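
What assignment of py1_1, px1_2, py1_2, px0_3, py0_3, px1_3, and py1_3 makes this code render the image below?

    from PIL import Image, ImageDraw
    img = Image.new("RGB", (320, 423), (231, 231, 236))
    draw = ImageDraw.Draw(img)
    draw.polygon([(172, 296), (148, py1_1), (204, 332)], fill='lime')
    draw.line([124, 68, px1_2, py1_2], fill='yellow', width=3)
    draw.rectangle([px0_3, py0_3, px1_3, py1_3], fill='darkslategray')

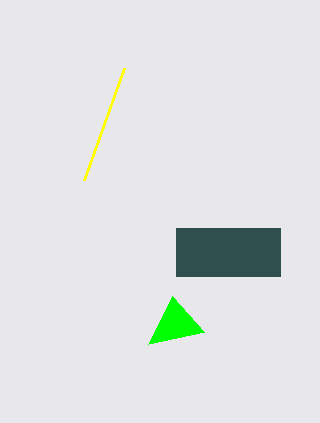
py1_1 = 344, px1_2 = 84, py1_2 = 180, px0_3 = 176, py0_3 = 228, px1_3 = 280, py1_3 = 276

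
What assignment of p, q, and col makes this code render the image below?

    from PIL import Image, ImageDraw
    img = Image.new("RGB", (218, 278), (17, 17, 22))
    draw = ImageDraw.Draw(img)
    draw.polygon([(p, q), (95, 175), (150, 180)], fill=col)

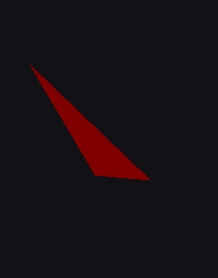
p = 30
q = 65
col = 'maroon'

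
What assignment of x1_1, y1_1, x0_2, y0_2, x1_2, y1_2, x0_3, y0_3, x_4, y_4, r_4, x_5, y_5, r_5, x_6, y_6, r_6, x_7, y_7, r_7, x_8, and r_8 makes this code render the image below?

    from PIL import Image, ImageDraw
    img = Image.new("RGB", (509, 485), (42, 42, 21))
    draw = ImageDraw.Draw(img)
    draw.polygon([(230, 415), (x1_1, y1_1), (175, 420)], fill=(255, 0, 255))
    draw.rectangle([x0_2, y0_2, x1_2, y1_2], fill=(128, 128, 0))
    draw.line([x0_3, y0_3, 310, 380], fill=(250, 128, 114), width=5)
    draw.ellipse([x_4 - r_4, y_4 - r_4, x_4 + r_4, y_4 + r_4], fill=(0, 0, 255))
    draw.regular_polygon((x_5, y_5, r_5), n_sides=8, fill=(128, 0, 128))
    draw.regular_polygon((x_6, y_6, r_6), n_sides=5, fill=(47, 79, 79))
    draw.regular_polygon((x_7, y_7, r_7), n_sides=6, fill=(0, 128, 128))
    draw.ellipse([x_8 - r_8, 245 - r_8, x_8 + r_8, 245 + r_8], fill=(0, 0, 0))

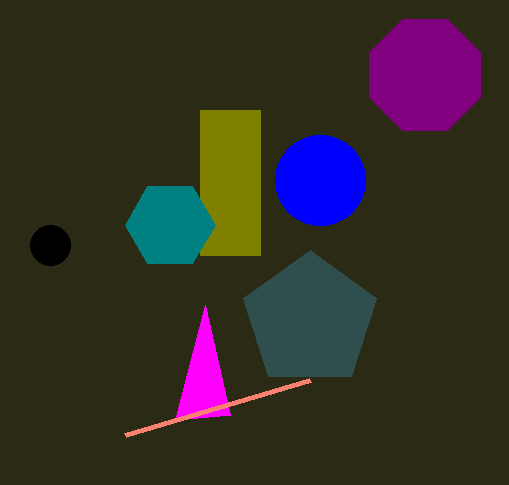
x1_1 = 205; y1_1 = 305; x0_2 = 200; y0_2 = 110; x1_2 = 260; y1_2 = 255; x0_3 = 125; y0_3 = 435; x_4 = 320; y_4 = 180; r_4 = 45; x_5 = 425; y_5 = 75; r_5 = 60; x_6 = 310; y_6 = 320; r_6 = 70; x_7 = 170; y_7 = 225; r_7 = 45; x_8 = 50; r_8 = 20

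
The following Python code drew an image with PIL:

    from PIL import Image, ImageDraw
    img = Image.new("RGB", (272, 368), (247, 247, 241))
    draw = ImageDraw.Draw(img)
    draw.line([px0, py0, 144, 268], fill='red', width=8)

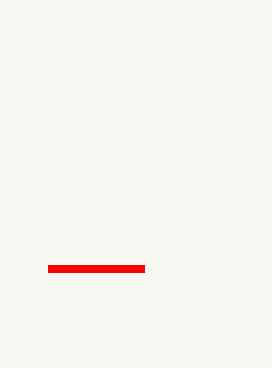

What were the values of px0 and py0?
px0 = 48; py0 = 268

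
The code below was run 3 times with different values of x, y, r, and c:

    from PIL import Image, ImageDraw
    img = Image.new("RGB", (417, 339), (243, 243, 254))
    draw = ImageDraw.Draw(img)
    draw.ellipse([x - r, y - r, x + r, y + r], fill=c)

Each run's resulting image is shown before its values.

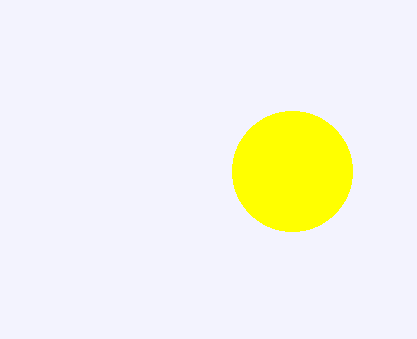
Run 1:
x = 292, y = 171, r = 60, c = 'yellow'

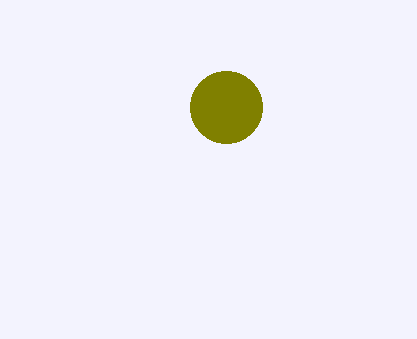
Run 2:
x = 226; y = 107; r = 36; c = 'olive'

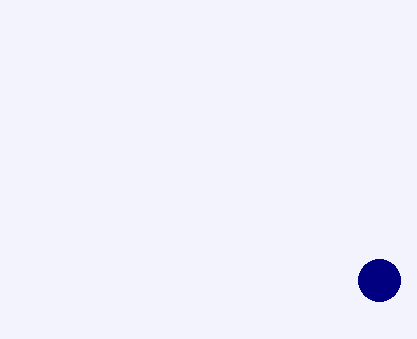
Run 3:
x = 379
y = 280
r = 21
c = 'navy'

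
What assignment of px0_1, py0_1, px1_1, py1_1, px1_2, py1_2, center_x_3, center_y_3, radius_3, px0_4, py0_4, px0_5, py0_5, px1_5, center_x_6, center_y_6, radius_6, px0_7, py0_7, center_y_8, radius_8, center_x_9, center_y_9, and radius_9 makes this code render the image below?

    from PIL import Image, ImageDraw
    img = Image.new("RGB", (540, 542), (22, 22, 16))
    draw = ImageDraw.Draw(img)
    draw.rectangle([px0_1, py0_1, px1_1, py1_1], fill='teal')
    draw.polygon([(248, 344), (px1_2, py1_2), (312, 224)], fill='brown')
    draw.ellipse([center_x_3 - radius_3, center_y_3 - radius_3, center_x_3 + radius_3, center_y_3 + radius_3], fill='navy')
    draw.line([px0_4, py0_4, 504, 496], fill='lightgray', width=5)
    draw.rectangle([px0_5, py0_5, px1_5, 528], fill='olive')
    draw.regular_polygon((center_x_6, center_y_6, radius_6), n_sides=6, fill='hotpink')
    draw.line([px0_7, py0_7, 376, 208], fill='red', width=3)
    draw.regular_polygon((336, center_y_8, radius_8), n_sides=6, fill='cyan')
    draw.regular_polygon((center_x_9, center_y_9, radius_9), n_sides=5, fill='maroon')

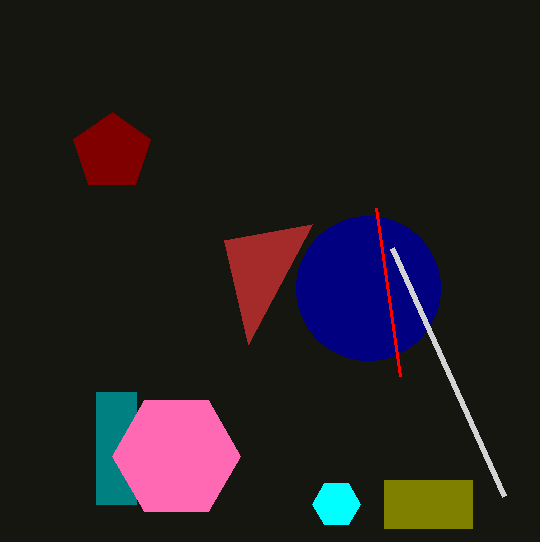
px0_1 = 96, py0_1 = 392, px1_1 = 136, py1_1 = 504, px1_2 = 224, py1_2 = 240, center_x_3 = 368, center_y_3 = 288, radius_3 = 72, px0_4 = 392, py0_4 = 248, px0_5 = 384, py0_5 = 480, px1_5 = 472, center_x_6 = 176, center_y_6 = 456, radius_6 = 64, px0_7 = 400, py0_7 = 376, center_y_8 = 504, radius_8 = 24, center_x_9 = 112, center_y_9 = 152, radius_9 = 40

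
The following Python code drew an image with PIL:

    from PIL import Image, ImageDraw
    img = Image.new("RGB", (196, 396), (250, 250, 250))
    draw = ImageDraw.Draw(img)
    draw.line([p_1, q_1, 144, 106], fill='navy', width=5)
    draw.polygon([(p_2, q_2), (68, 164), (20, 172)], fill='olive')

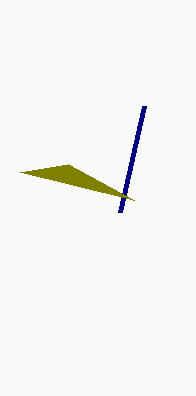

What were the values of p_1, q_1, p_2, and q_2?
p_1 = 120, q_1 = 212, p_2 = 134, q_2 = 200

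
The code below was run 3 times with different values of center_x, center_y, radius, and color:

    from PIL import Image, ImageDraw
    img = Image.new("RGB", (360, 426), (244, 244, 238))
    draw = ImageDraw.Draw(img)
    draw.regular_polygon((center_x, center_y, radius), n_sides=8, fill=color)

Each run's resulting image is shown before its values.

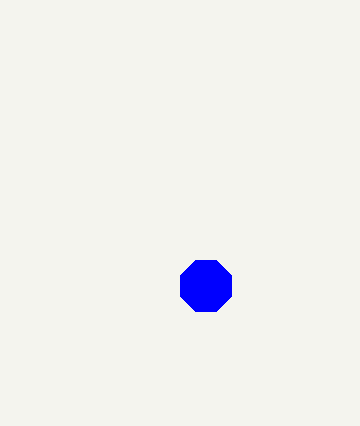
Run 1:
center_x = 206, center_y = 286, radius = 28, color = 'blue'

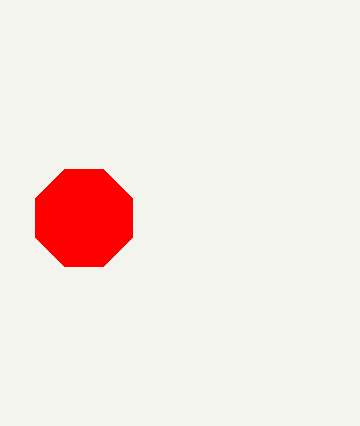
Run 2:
center_x = 84
center_y = 218
radius = 52
color = 'red'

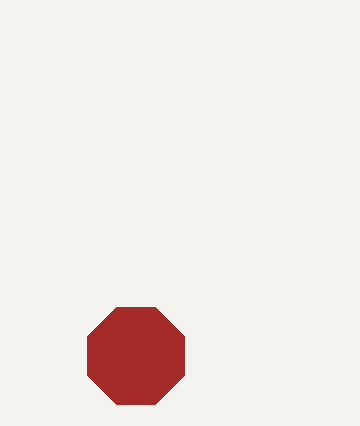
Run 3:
center_x = 136; center_y = 356; radius = 52; color = 'brown'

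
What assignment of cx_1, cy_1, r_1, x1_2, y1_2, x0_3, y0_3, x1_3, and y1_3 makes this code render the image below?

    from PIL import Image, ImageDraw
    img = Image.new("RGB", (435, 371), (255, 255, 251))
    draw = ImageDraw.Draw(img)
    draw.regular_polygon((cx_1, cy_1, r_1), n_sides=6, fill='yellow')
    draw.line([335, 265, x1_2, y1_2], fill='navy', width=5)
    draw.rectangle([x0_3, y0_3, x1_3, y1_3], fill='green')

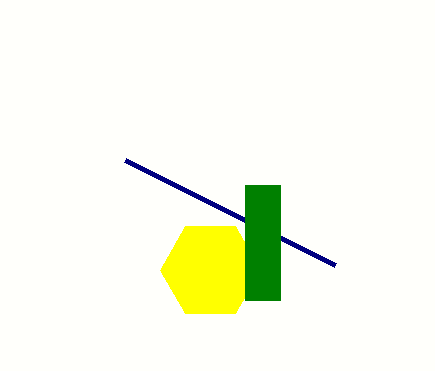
cx_1 = 210; cy_1 = 270; r_1 = 50; x1_2 = 125; y1_2 = 160; x0_3 = 245; y0_3 = 185; x1_3 = 280; y1_3 = 300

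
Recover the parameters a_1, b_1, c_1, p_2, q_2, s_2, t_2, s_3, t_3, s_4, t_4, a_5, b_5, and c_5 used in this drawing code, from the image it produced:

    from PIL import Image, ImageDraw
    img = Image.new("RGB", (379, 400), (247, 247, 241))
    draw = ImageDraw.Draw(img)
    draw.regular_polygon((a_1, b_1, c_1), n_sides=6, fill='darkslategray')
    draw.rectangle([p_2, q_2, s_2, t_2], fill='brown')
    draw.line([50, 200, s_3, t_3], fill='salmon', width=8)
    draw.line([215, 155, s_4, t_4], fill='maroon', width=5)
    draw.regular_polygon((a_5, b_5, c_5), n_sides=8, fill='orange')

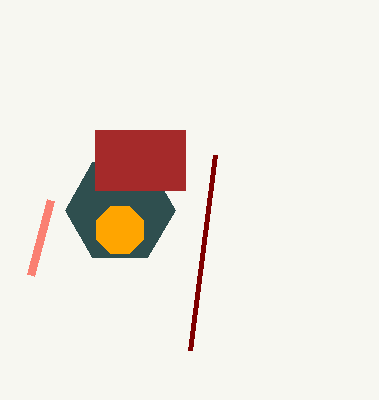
a_1 = 120
b_1 = 210
c_1 = 55
p_2 = 95
q_2 = 130
s_2 = 185
t_2 = 190
s_3 = 30
t_3 = 275
s_4 = 190
t_4 = 350
a_5 = 120
b_5 = 230
c_5 = 25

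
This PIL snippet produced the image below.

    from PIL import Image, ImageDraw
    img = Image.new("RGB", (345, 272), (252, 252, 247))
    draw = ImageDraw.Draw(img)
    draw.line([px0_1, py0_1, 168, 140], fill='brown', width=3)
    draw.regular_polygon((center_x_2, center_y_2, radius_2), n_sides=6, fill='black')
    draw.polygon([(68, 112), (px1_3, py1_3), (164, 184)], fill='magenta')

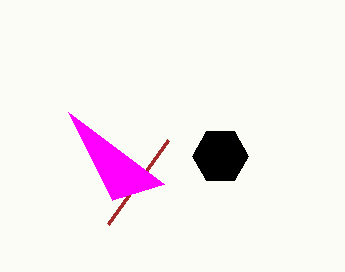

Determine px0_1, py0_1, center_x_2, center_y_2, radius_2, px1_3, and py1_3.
px0_1 = 108; py0_1 = 224; center_x_2 = 220; center_y_2 = 156; radius_2 = 28; px1_3 = 112; py1_3 = 200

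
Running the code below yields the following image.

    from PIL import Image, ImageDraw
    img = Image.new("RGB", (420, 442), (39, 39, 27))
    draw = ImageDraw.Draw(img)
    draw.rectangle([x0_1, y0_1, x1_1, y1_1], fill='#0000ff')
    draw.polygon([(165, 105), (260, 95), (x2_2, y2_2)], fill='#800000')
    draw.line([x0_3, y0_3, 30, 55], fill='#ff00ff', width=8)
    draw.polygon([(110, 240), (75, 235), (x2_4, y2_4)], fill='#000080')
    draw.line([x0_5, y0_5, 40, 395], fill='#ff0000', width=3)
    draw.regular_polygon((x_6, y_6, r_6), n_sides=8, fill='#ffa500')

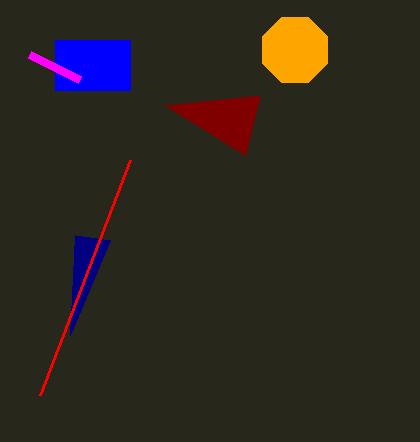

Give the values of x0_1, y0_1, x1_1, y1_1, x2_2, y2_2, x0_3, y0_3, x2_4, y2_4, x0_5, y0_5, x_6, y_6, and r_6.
x0_1 = 55, y0_1 = 40, x1_1 = 130, y1_1 = 90, x2_2 = 245, y2_2 = 155, x0_3 = 80, y0_3 = 80, x2_4 = 70, y2_4 = 335, x0_5 = 130, y0_5 = 160, x_6 = 295, y_6 = 50, r_6 = 35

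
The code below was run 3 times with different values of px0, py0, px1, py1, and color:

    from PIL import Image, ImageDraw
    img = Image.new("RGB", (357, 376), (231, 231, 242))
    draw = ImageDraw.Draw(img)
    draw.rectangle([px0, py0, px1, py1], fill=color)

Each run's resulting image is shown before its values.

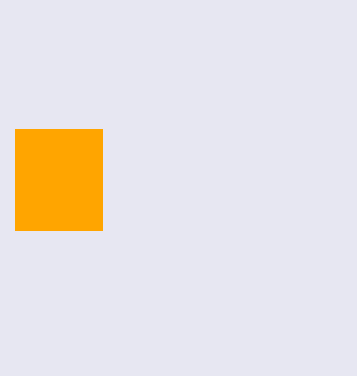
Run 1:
px0 = 15
py0 = 129
px1 = 102
py1 = 230
color = 'orange'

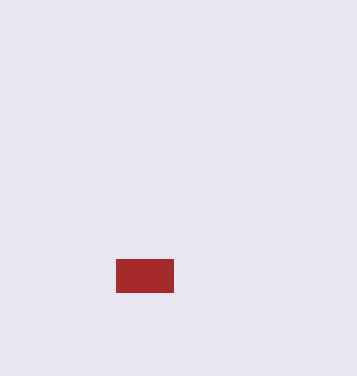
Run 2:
px0 = 116, py0 = 259, px1 = 173, py1 = 292, color = 'brown'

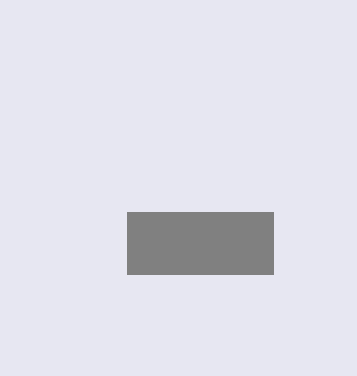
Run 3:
px0 = 127
py0 = 212
px1 = 273
py1 = 274
color = 'gray'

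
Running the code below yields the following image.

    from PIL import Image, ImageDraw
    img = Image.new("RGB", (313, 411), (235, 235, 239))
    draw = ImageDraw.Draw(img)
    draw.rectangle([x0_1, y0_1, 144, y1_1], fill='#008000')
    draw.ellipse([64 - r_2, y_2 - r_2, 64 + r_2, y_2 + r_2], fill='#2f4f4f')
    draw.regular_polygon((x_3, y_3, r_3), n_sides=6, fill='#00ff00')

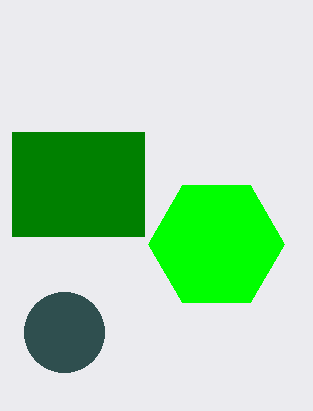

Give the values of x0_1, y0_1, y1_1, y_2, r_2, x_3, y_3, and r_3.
x0_1 = 12; y0_1 = 132; y1_1 = 236; y_2 = 332; r_2 = 40; x_3 = 216; y_3 = 244; r_3 = 68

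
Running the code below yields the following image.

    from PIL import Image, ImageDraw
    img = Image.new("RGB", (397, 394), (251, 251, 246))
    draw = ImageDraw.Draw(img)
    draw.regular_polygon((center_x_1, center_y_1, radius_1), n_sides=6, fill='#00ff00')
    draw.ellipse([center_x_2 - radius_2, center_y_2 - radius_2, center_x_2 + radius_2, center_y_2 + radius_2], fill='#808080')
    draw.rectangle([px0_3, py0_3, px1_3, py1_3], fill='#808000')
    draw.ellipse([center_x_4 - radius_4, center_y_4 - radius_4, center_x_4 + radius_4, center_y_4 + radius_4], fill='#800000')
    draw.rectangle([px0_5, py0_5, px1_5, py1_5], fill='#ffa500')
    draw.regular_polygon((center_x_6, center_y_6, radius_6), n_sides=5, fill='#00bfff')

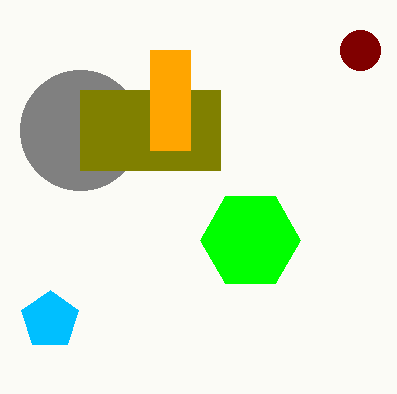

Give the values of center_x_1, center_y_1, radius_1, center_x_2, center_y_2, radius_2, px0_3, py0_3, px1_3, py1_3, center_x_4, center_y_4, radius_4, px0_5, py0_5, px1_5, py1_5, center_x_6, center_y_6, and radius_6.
center_x_1 = 250, center_y_1 = 240, radius_1 = 50, center_x_2 = 80, center_y_2 = 130, radius_2 = 60, px0_3 = 80, py0_3 = 90, px1_3 = 220, py1_3 = 170, center_x_4 = 360, center_y_4 = 50, radius_4 = 20, px0_5 = 150, py0_5 = 50, px1_5 = 190, py1_5 = 150, center_x_6 = 50, center_y_6 = 320, radius_6 = 30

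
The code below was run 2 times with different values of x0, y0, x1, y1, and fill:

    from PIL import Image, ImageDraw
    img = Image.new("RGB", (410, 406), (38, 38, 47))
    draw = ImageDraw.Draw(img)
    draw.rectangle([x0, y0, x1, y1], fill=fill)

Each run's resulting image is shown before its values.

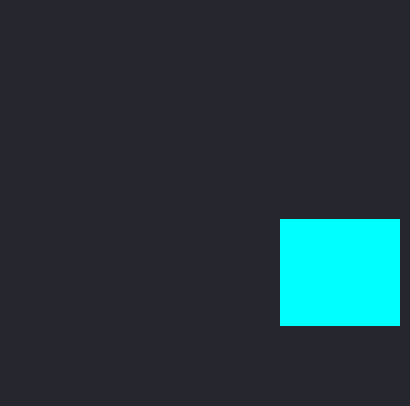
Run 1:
x0 = 280
y0 = 219
x1 = 399
y1 = 325
fill = 'cyan'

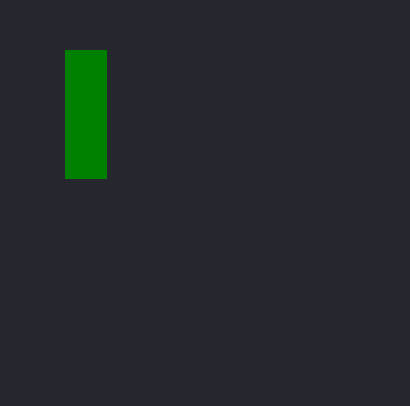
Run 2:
x0 = 65
y0 = 50
x1 = 106
y1 = 178
fill = 'green'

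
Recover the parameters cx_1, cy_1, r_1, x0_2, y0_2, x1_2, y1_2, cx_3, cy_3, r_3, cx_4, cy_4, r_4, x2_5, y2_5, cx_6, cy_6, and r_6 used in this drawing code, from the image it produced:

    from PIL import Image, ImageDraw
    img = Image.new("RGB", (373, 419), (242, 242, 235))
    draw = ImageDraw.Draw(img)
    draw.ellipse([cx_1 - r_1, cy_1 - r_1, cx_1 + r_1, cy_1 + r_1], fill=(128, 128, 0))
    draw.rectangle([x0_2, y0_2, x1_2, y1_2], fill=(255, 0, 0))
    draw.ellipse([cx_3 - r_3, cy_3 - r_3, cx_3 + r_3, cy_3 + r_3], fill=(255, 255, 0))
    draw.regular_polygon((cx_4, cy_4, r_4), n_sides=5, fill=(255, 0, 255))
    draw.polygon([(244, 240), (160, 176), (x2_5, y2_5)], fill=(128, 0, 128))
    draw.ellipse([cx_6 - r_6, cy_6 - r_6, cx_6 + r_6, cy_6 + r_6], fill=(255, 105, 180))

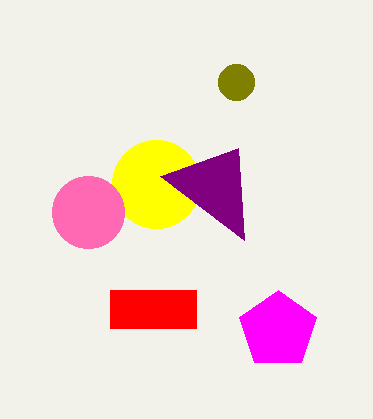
cx_1 = 236
cy_1 = 82
r_1 = 18
x0_2 = 110
y0_2 = 290
x1_2 = 196
y1_2 = 328
cx_3 = 156
cy_3 = 184
r_3 = 44
cx_4 = 278
cy_4 = 330
r_4 = 40
x2_5 = 238
y2_5 = 148
cx_6 = 88
cy_6 = 212
r_6 = 36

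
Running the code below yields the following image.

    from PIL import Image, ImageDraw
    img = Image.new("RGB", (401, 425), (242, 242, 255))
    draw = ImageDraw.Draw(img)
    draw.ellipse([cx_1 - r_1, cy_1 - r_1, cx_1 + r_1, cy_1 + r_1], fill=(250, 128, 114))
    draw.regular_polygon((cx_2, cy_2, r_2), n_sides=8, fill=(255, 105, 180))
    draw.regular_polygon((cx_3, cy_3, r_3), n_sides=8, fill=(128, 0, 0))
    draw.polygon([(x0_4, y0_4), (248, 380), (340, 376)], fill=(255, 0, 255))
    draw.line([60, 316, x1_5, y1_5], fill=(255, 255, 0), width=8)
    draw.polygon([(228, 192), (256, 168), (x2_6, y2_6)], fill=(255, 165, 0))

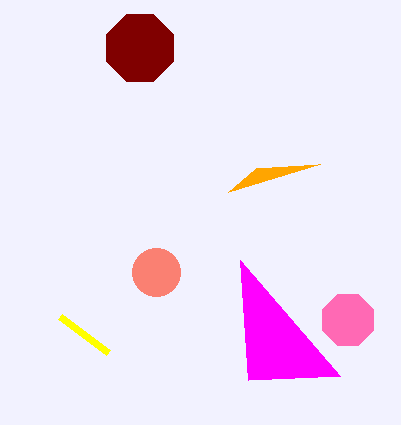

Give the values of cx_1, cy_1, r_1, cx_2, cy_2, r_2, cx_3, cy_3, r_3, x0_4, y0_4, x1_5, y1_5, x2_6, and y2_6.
cx_1 = 156; cy_1 = 272; r_1 = 24; cx_2 = 348; cy_2 = 320; r_2 = 28; cx_3 = 140; cy_3 = 48; r_3 = 36; x0_4 = 240; y0_4 = 260; x1_5 = 108; y1_5 = 352; x2_6 = 320; y2_6 = 164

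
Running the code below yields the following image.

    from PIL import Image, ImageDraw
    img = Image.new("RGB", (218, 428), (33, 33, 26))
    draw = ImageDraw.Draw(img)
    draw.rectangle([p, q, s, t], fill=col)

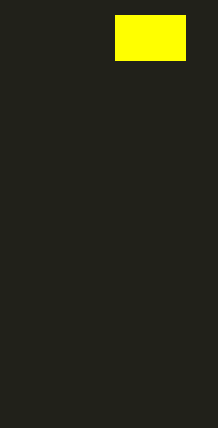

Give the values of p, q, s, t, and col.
p = 115; q = 15; s = 185; t = 60; col = 'yellow'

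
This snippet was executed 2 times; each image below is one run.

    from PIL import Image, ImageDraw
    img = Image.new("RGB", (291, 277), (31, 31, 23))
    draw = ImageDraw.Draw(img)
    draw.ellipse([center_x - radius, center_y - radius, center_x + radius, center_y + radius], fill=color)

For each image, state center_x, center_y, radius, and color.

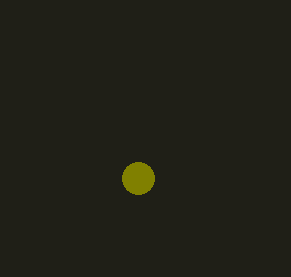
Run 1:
center_x = 138; center_y = 178; radius = 16; color = 'olive'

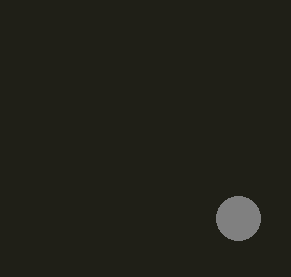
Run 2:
center_x = 238; center_y = 218; radius = 22; color = 'gray'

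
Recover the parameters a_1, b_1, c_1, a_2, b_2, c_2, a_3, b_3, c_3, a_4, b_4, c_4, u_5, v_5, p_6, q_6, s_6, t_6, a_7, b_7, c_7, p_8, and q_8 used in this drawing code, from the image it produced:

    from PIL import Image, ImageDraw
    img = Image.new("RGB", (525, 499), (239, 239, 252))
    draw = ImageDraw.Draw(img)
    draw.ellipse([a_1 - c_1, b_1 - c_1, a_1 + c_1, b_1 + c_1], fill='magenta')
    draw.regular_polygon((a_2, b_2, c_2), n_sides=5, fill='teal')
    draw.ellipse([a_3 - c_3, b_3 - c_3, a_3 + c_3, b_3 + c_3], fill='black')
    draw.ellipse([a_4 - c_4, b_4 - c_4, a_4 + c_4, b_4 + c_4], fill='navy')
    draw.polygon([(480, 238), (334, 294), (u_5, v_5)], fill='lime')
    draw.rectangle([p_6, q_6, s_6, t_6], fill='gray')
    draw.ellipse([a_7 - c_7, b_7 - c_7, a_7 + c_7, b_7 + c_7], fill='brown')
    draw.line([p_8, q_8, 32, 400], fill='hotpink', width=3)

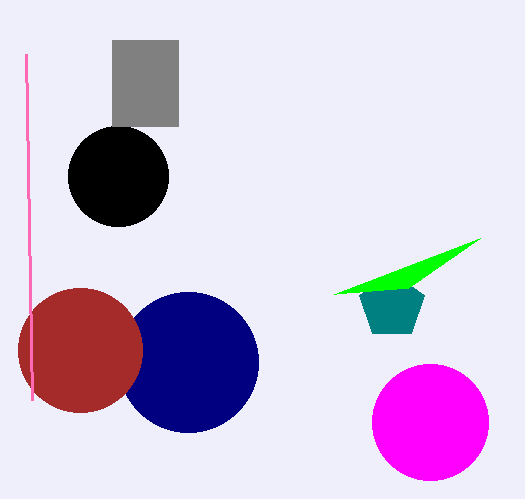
a_1 = 430
b_1 = 422
c_1 = 58
a_2 = 392
b_2 = 306
c_2 = 34
a_3 = 118
b_3 = 176
c_3 = 50
a_4 = 188
b_4 = 362
c_4 = 70
u_5 = 408
v_5 = 288
p_6 = 112
q_6 = 40
s_6 = 178
t_6 = 126
a_7 = 80
b_7 = 350
c_7 = 62
p_8 = 26
q_8 = 54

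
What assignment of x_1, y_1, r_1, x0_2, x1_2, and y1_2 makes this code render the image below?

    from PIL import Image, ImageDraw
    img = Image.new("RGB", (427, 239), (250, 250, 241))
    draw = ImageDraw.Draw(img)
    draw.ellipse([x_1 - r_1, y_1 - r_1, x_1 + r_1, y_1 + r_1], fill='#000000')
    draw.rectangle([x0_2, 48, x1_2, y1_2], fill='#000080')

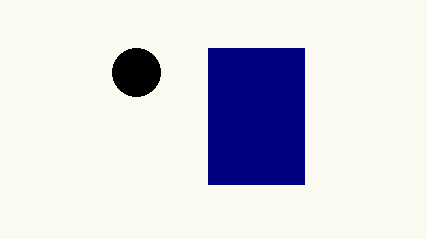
x_1 = 136, y_1 = 72, r_1 = 24, x0_2 = 208, x1_2 = 304, y1_2 = 184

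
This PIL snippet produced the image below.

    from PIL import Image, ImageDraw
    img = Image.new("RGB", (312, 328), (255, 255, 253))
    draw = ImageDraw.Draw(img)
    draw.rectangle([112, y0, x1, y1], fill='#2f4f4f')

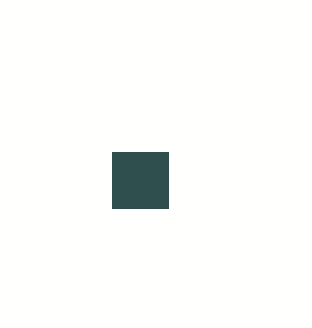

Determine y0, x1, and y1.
y0 = 152
x1 = 168
y1 = 208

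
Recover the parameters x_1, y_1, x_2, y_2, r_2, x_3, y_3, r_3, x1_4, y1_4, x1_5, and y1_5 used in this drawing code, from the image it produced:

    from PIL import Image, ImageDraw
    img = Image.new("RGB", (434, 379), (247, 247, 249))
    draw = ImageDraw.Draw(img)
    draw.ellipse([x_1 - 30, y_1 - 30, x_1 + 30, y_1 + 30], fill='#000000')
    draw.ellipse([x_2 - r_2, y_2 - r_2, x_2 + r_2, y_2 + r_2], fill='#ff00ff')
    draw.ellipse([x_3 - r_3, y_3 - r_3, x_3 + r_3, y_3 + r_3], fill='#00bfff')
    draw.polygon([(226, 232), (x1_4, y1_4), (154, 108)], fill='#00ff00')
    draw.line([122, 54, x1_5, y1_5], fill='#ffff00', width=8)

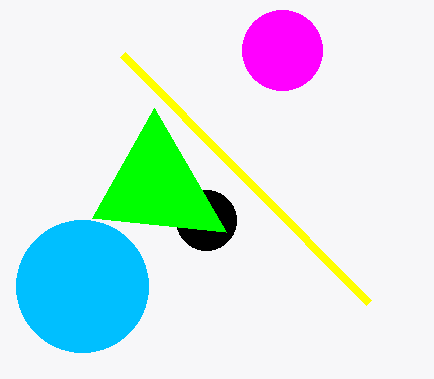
x_1 = 206, y_1 = 220, x_2 = 282, y_2 = 50, r_2 = 40, x_3 = 82, y_3 = 286, r_3 = 66, x1_4 = 92, y1_4 = 218, x1_5 = 368, y1_5 = 302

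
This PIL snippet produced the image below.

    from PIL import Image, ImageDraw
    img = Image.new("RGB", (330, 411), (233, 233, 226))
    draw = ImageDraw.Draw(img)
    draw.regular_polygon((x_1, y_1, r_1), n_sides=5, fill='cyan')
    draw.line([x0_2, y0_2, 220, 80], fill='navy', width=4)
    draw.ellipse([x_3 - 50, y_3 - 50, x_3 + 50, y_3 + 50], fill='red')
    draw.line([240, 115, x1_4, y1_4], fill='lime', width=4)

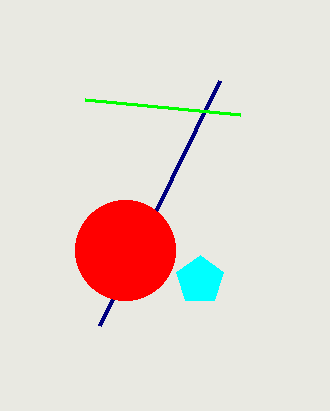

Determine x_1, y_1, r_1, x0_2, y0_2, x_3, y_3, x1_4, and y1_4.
x_1 = 200
y_1 = 280
r_1 = 25
x0_2 = 100
y0_2 = 325
x_3 = 125
y_3 = 250
x1_4 = 85
y1_4 = 100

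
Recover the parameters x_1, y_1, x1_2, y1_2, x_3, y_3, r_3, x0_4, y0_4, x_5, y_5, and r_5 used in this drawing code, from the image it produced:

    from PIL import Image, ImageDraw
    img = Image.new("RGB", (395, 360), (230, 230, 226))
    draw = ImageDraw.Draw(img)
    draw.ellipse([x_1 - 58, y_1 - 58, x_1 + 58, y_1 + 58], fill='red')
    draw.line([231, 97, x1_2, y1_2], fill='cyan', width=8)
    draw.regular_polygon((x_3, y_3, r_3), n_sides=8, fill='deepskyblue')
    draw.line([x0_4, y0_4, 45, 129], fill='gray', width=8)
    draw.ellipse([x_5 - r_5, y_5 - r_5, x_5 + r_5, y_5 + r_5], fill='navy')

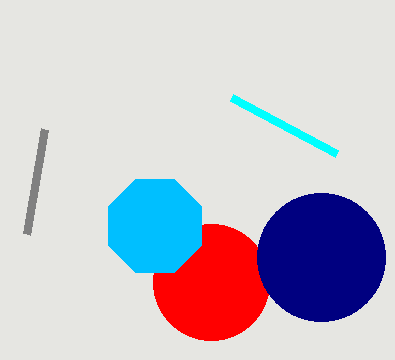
x_1 = 211; y_1 = 282; x1_2 = 336; y1_2 = 153; x_3 = 155; y_3 = 226; r_3 = 50; x0_4 = 27; y0_4 = 234; x_5 = 321; y_5 = 257; r_5 = 64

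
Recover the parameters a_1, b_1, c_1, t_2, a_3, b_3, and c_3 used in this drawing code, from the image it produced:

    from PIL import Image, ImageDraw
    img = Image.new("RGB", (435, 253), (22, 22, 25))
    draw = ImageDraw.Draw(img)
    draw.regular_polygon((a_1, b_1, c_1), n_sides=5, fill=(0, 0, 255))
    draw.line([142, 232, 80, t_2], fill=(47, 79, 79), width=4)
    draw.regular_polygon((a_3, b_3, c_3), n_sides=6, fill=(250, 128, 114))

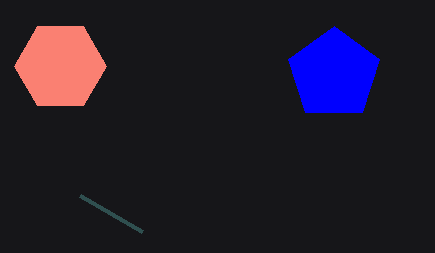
a_1 = 334; b_1 = 74; c_1 = 48; t_2 = 196; a_3 = 60; b_3 = 66; c_3 = 46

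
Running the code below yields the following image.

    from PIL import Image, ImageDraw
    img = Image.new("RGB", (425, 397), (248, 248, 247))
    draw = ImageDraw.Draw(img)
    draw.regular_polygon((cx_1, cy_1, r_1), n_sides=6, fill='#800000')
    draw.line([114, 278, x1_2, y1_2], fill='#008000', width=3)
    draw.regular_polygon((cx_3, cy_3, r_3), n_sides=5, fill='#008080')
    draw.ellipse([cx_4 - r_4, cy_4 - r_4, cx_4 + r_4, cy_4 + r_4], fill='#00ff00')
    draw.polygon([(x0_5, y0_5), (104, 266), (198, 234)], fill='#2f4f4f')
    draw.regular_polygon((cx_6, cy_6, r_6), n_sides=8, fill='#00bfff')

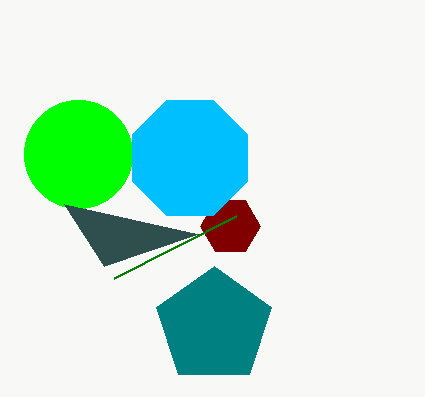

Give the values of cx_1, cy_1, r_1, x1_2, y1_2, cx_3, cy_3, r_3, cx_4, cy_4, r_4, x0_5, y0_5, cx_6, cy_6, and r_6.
cx_1 = 230
cy_1 = 226
r_1 = 30
x1_2 = 236
y1_2 = 216
cx_3 = 214
cy_3 = 326
r_3 = 60
cx_4 = 78
cy_4 = 154
r_4 = 54
x0_5 = 64
y0_5 = 204
cx_6 = 190
cy_6 = 158
r_6 = 62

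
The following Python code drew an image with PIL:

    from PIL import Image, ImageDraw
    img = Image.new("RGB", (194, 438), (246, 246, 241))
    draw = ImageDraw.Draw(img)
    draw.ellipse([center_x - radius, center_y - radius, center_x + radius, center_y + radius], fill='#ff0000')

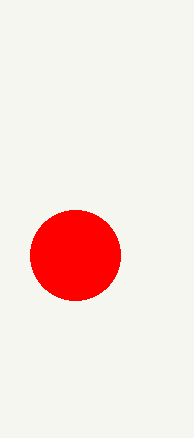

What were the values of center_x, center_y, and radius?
center_x = 75; center_y = 255; radius = 45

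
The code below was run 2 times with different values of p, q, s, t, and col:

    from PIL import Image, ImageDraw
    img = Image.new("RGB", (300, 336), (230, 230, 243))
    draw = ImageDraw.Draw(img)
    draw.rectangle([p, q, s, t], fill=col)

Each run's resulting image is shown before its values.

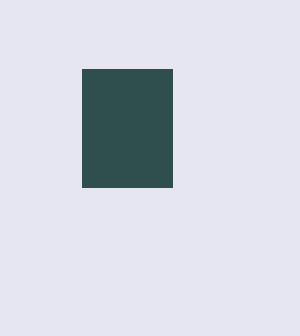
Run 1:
p = 82; q = 69; s = 172; t = 187; col = 'darkslategray'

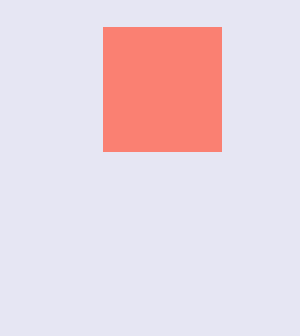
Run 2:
p = 103, q = 27, s = 221, t = 151, col = 'salmon'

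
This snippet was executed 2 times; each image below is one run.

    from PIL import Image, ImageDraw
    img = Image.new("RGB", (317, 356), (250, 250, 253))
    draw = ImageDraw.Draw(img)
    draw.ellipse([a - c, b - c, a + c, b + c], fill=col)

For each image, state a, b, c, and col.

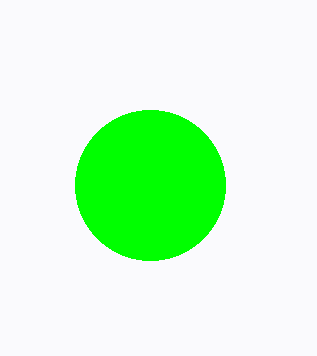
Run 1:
a = 150; b = 185; c = 75; col = 'lime'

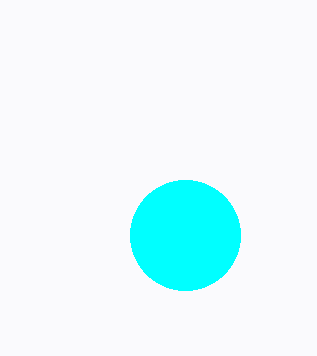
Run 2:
a = 185; b = 235; c = 55; col = 'cyan'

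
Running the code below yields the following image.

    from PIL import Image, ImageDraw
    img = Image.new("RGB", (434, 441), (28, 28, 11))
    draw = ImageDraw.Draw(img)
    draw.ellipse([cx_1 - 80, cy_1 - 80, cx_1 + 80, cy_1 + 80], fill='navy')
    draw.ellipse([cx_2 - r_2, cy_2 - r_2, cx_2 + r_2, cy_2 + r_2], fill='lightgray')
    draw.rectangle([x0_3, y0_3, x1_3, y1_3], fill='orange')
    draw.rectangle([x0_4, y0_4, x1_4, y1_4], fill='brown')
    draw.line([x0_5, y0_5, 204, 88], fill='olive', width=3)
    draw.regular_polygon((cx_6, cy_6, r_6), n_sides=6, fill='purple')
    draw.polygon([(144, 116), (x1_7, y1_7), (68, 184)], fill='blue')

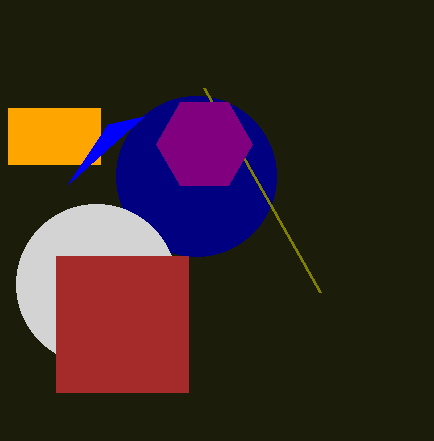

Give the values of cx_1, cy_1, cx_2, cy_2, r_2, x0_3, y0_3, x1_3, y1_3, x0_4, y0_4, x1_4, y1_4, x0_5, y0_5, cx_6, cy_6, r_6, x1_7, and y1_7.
cx_1 = 196
cy_1 = 176
cx_2 = 96
cy_2 = 284
r_2 = 80
x0_3 = 8
y0_3 = 108
x1_3 = 100
y1_3 = 164
x0_4 = 56
y0_4 = 256
x1_4 = 188
y1_4 = 392
x0_5 = 320
y0_5 = 292
cx_6 = 204
cy_6 = 144
r_6 = 48
x1_7 = 108
y1_7 = 124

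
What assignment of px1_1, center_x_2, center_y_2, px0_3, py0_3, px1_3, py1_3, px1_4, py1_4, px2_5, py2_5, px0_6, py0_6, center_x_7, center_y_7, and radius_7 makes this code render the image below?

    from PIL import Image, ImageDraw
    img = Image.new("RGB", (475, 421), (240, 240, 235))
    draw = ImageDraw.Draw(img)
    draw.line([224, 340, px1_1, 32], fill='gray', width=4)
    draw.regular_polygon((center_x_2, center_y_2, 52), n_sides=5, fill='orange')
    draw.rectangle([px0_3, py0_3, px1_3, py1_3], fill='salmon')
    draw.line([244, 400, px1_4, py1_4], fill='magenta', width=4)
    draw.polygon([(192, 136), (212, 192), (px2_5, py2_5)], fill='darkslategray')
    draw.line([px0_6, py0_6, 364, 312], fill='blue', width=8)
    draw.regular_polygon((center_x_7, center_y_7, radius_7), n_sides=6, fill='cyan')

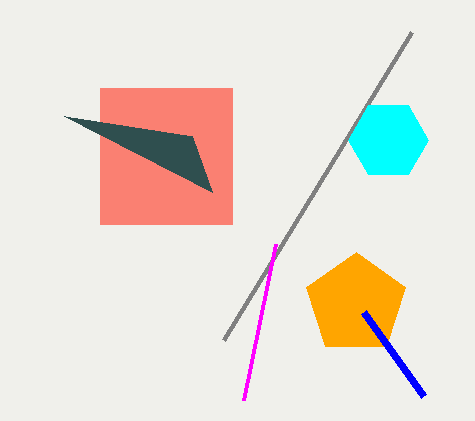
px1_1 = 412
center_x_2 = 356
center_y_2 = 304
px0_3 = 100
py0_3 = 88
px1_3 = 232
py1_3 = 224
px1_4 = 276
py1_4 = 244
px2_5 = 64
py2_5 = 116
px0_6 = 424
py0_6 = 396
center_x_7 = 388
center_y_7 = 140
radius_7 = 40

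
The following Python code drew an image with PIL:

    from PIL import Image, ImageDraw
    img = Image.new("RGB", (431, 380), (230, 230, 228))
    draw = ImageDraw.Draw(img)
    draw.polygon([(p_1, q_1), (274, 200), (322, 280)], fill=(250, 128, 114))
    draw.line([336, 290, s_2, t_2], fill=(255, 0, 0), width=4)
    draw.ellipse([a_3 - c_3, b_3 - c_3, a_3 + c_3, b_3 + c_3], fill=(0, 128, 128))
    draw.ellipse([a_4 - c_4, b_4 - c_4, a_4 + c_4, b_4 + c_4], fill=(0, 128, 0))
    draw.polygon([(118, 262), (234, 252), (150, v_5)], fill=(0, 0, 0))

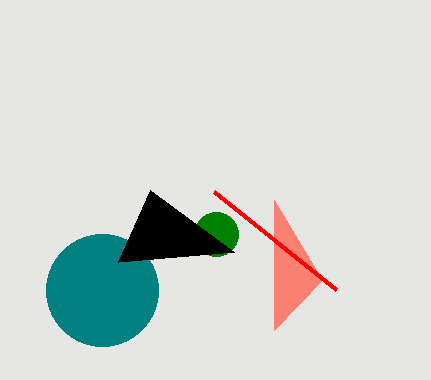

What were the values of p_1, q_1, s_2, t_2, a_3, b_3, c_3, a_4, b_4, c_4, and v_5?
p_1 = 274
q_1 = 330
s_2 = 214
t_2 = 192
a_3 = 102
b_3 = 290
c_3 = 56
a_4 = 216
b_4 = 234
c_4 = 22
v_5 = 190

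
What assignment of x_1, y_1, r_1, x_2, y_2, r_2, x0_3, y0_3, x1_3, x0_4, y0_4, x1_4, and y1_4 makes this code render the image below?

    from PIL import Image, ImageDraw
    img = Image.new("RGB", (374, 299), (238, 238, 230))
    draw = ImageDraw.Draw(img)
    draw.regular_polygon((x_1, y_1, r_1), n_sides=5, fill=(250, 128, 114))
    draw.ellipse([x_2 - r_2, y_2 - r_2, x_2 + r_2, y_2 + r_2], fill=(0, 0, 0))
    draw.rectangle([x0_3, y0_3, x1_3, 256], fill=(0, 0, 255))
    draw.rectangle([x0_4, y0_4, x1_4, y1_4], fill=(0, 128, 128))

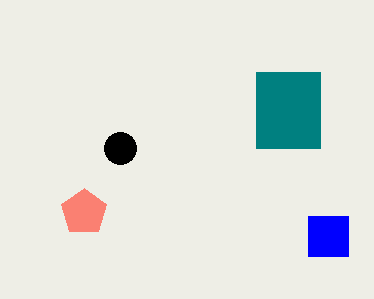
x_1 = 84; y_1 = 212; r_1 = 24; x_2 = 120; y_2 = 148; r_2 = 16; x0_3 = 308; y0_3 = 216; x1_3 = 348; x0_4 = 256; y0_4 = 72; x1_4 = 320; y1_4 = 148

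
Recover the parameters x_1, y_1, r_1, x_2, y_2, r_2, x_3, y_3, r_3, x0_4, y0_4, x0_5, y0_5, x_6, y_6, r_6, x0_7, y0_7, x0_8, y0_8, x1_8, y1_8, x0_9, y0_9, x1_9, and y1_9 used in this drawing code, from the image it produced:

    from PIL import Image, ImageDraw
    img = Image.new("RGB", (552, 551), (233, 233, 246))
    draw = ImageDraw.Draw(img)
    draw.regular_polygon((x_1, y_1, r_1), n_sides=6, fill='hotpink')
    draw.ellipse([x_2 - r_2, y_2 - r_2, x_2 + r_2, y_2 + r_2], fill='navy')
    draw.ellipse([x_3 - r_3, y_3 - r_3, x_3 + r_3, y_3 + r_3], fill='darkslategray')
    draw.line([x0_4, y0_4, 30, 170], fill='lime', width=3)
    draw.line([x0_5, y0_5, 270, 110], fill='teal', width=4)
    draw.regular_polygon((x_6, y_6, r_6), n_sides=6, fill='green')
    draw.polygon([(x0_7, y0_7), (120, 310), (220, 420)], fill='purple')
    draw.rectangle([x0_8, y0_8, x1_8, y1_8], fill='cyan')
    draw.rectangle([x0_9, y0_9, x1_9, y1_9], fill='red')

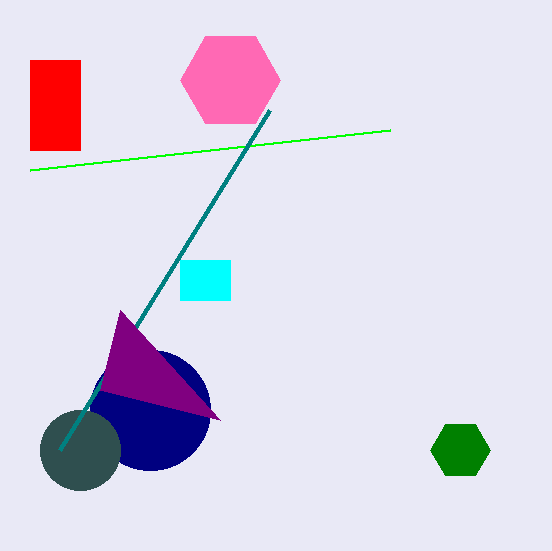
x_1 = 230; y_1 = 80; r_1 = 50; x_2 = 150; y_2 = 410; r_2 = 60; x_3 = 80; y_3 = 450; r_3 = 40; x0_4 = 390; y0_4 = 130; x0_5 = 60; y0_5 = 450; x_6 = 460; y_6 = 450; r_6 = 30; x0_7 = 100; y0_7 = 390; x0_8 = 180; y0_8 = 260; x1_8 = 230; y1_8 = 300; x0_9 = 30; y0_9 = 60; x1_9 = 80; y1_9 = 150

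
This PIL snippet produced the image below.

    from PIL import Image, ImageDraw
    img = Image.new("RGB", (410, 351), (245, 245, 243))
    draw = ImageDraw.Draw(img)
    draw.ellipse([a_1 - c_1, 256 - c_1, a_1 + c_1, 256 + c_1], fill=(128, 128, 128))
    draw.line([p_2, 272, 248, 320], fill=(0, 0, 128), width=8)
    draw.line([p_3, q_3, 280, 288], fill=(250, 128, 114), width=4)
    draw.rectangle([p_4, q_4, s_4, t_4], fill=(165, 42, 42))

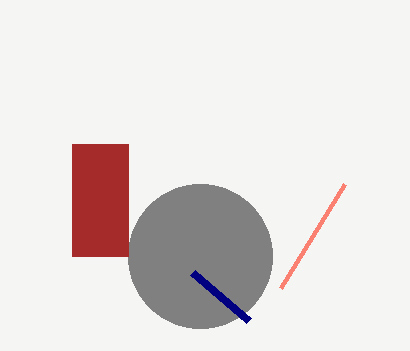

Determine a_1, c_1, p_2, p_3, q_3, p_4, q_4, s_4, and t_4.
a_1 = 200; c_1 = 72; p_2 = 192; p_3 = 344; q_3 = 184; p_4 = 72; q_4 = 144; s_4 = 128; t_4 = 256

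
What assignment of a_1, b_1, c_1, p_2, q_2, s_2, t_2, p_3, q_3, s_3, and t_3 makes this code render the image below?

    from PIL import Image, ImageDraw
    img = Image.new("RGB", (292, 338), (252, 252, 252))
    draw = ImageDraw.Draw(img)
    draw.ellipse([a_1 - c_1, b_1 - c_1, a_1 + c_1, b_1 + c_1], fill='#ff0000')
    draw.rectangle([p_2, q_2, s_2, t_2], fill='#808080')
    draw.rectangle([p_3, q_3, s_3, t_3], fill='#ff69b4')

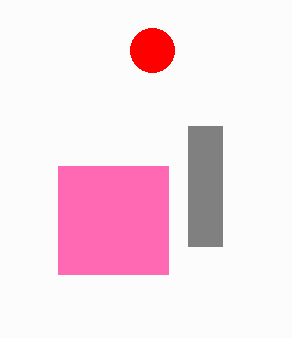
a_1 = 152, b_1 = 50, c_1 = 22, p_2 = 188, q_2 = 126, s_2 = 222, t_2 = 246, p_3 = 58, q_3 = 166, s_3 = 168, t_3 = 274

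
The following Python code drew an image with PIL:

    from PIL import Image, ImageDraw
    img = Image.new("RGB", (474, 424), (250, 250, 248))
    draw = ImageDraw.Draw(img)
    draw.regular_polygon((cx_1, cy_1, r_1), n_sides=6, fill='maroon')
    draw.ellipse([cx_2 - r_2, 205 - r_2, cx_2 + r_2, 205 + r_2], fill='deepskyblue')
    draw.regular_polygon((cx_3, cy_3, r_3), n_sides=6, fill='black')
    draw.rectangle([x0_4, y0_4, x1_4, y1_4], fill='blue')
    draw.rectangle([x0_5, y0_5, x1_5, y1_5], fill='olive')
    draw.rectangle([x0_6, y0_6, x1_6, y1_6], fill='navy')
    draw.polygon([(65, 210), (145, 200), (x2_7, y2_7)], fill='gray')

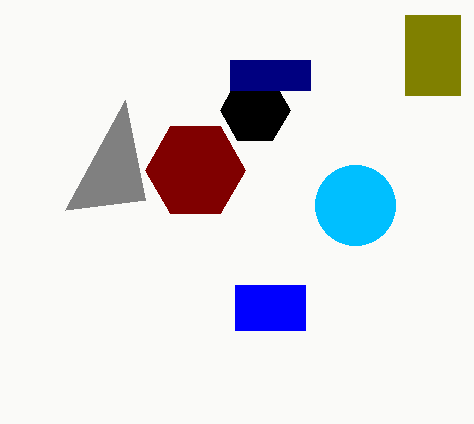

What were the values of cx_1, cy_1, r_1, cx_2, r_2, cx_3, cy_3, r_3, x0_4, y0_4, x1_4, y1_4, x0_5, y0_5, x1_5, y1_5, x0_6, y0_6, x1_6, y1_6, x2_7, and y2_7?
cx_1 = 195; cy_1 = 170; r_1 = 50; cx_2 = 355; r_2 = 40; cx_3 = 255; cy_3 = 110; r_3 = 35; x0_4 = 235; y0_4 = 285; x1_4 = 305; y1_4 = 330; x0_5 = 405; y0_5 = 15; x1_5 = 460; y1_5 = 95; x0_6 = 230; y0_6 = 60; x1_6 = 310; y1_6 = 90; x2_7 = 125; y2_7 = 100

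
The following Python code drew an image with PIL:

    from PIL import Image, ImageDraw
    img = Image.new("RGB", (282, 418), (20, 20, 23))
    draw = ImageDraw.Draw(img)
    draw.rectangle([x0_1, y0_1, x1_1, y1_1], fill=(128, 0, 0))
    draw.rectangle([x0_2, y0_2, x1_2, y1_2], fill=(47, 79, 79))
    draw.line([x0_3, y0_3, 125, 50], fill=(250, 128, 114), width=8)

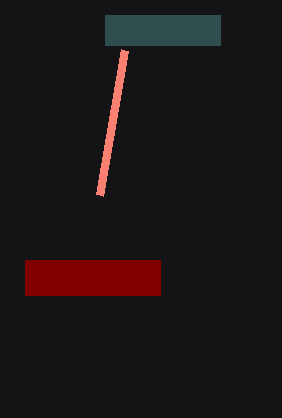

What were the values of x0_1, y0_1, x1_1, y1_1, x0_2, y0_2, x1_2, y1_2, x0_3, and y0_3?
x0_1 = 25; y0_1 = 260; x1_1 = 160; y1_1 = 295; x0_2 = 105; y0_2 = 15; x1_2 = 220; y1_2 = 45; x0_3 = 100; y0_3 = 195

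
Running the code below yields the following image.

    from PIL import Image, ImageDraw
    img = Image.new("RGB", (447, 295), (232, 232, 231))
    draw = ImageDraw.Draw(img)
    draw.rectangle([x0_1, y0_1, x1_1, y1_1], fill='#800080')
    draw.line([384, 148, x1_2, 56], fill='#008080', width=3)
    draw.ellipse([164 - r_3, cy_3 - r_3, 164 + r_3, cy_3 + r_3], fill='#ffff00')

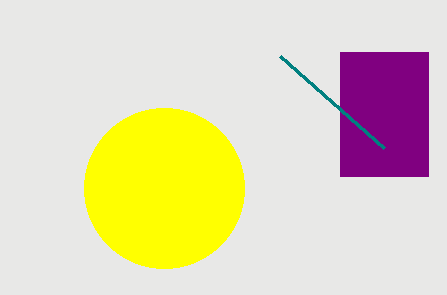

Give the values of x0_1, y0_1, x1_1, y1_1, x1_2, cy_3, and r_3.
x0_1 = 340
y0_1 = 52
x1_1 = 428
y1_1 = 176
x1_2 = 280
cy_3 = 188
r_3 = 80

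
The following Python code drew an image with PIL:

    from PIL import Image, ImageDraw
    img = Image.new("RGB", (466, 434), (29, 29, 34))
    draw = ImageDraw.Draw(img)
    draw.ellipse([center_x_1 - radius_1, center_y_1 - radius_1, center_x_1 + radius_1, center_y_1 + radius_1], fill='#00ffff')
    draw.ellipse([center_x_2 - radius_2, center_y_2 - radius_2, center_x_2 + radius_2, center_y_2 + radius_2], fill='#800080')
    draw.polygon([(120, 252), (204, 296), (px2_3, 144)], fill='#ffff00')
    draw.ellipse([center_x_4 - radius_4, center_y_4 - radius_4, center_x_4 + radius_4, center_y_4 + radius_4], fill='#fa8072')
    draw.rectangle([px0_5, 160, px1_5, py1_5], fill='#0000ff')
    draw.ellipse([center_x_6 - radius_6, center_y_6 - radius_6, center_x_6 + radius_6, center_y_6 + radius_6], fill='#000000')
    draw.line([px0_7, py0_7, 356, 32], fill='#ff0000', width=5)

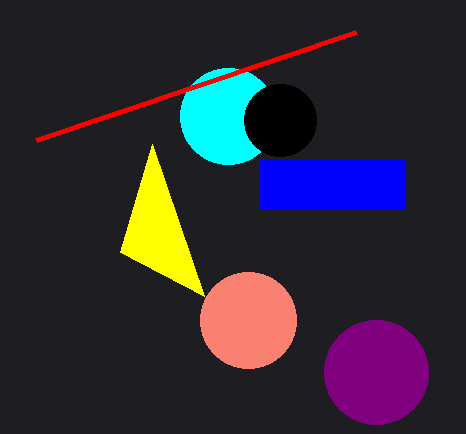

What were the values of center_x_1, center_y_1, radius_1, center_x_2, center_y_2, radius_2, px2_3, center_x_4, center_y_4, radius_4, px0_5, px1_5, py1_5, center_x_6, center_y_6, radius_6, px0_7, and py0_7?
center_x_1 = 228
center_y_1 = 116
radius_1 = 48
center_x_2 = 376
center_y_2 = 372
radius_2 = 52
px2_3 = 152
center_x_4 = 248
center_y_4 = 320
radius_4 = 48
px0_5 = 260
px1_5 = 404
py1_5 = 208
center_x_6 = 280
center_y_6 = 120
radius_6 = 36
px0_7 = 36
py0_7 = 140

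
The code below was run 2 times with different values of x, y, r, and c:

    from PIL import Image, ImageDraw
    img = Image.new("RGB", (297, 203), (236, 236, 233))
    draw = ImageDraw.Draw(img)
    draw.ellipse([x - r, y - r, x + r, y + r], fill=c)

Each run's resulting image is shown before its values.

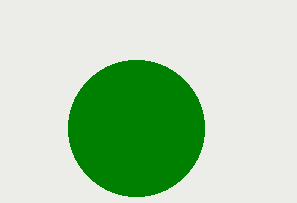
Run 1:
x = 136
y = 128
r = 68
c = 'green'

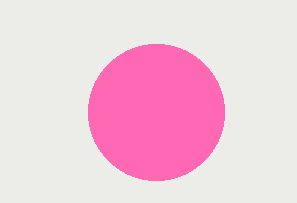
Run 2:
x = 156
y = 112
r = 68
c = 'hotpink'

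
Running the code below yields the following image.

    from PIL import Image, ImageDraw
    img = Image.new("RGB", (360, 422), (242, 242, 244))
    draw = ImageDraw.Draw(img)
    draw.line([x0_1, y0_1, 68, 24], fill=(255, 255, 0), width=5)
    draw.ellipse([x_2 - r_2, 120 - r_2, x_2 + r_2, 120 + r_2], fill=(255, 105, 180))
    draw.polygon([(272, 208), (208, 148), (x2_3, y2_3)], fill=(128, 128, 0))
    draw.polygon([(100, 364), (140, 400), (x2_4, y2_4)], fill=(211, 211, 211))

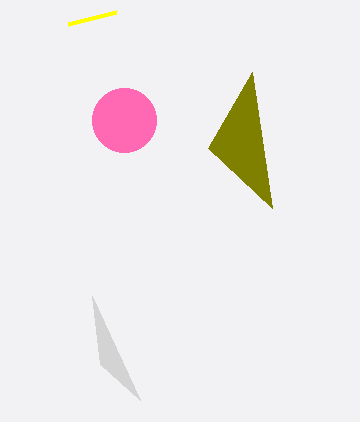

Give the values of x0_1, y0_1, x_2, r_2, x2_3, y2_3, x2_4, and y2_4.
x0_1 = 116
y0_1 = 12
x_2 = 124
r_2 = 32
x2_3 = 252
y2_3 = 72
x2_4 = 92
y2_4 = 296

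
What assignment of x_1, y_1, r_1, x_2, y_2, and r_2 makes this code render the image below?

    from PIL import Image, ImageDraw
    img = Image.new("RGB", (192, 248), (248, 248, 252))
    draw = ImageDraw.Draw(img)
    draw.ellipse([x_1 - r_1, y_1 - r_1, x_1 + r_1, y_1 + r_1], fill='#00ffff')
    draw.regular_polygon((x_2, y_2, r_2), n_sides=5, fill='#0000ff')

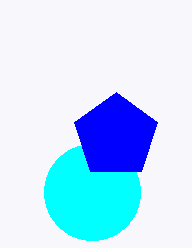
x_1 = 92; y_1 = 192; r_1 = 48; x_2 = 116; y_2 = 136; r_2 = 44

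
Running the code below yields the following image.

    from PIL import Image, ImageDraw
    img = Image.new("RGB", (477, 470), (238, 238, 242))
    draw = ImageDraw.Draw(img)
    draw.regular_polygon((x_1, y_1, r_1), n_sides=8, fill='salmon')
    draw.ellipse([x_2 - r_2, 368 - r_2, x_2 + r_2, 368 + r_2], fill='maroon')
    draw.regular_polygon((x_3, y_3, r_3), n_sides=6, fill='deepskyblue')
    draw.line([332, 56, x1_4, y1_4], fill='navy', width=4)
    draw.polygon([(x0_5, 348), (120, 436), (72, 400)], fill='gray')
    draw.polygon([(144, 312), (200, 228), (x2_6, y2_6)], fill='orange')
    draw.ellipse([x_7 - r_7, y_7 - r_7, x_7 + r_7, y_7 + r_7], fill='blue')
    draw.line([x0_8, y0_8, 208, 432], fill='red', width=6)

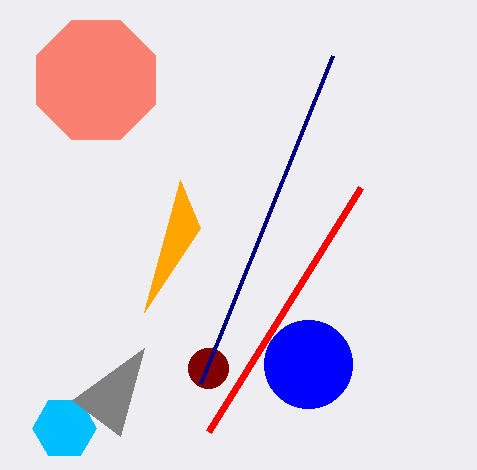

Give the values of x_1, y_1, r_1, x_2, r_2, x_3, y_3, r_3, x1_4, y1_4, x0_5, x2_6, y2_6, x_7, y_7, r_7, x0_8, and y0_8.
x_1 = 96
y_1 = 80
r_1 = 64
x_2 = 208
r_2 = 20
x_3 = 64
y_3 = 428
r_3 = 32
x1_4 = 200
y1_4 = 384
x0_5 = 144
x2_6 = 180
y2_6 = 180
x_7 = 308
y_7 = 364
r_7 = 44
x0_8 = 360
y0_8 = 188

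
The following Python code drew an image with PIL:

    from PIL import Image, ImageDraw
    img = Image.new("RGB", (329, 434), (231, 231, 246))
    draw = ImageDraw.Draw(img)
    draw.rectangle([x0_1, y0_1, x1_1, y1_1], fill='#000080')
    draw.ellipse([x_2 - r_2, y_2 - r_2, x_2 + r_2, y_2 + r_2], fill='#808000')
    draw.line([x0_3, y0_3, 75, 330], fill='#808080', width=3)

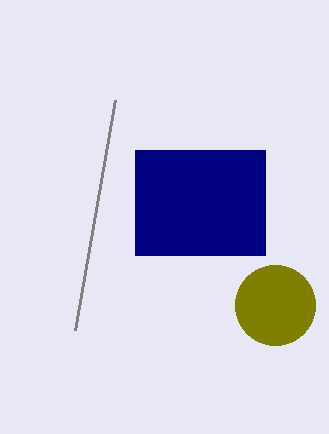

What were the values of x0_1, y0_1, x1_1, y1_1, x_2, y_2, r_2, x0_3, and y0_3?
x0_1 = 135, y0_1 = 150, x1_1 = 265, y1_1 = 255, x_2 = 275, y_2 = 305, r_2 = 40, x0_3 = 115, y0_3 = 100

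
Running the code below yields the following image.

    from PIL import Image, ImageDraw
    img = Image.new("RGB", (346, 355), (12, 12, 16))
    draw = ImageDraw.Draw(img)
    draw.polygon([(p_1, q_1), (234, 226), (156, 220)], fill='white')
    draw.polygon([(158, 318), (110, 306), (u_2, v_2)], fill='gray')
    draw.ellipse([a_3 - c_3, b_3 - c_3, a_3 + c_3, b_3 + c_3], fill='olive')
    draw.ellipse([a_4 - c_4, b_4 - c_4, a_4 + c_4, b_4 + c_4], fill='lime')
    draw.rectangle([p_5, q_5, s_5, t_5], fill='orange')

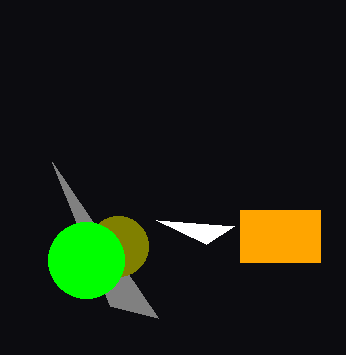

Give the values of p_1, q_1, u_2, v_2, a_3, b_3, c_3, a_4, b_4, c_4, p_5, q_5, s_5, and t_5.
p_1 = 206; q_1 = 244; u_2 = 52; v_2 = 162; a_3 = 118; b_3 = 246; c_3 = 30; a_4 = 86; b_4 = 260; c_4 = 38; p_5 = 240; q_5 = 210; s_5 = 320; t_5 = 262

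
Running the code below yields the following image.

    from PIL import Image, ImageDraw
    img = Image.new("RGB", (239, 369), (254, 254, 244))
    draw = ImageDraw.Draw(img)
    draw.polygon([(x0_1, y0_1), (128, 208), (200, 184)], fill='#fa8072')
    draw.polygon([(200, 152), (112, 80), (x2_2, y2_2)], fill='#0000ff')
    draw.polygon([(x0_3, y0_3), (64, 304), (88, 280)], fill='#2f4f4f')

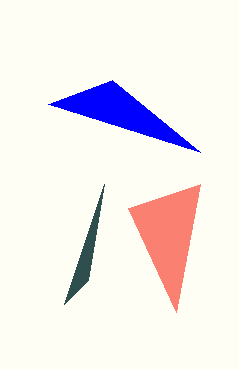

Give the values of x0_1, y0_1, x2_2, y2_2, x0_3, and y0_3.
x0_1 = 176
y0_1 = 312
x2_2 = 48
y2_2 = 104
x0_3 = 104
y0_3 = 184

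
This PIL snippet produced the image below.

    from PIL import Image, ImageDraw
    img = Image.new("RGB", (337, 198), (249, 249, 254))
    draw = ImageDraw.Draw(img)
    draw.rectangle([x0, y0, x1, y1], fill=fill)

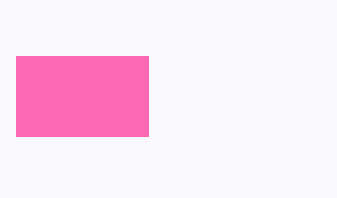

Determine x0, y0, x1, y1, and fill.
x0 = 16; y0 = 56; x1 = 148; y1 = 136; fill = 'hotpink'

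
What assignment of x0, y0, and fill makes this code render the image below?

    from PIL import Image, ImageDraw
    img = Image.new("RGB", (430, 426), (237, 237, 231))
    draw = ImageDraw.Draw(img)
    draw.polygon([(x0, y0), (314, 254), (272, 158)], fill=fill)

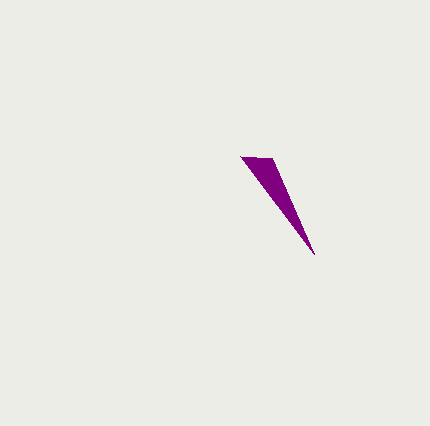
x0 = 240
y0 = 156
fill = 'purple'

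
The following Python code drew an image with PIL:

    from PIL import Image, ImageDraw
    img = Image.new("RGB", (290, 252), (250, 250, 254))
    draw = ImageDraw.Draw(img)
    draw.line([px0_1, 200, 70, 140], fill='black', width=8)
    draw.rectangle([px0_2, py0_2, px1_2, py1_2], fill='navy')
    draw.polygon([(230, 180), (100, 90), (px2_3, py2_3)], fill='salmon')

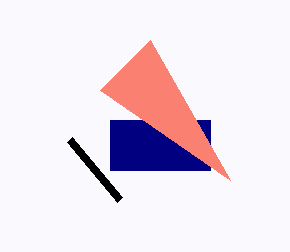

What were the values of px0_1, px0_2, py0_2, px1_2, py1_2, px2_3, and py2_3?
px0_1 = 120; px0_2 = 110; py0_2 = 120; px1_2 = 210; py1_2 = 170; px2_3 = 150; py2_3 = 40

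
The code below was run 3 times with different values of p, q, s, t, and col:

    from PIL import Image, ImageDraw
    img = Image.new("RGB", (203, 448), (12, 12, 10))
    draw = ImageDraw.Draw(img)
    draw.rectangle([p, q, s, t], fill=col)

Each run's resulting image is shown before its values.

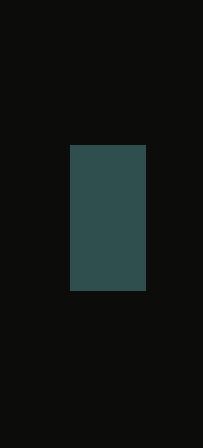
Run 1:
p = 70, q = 145, s = 145, t = 290, col = 'darkslategray'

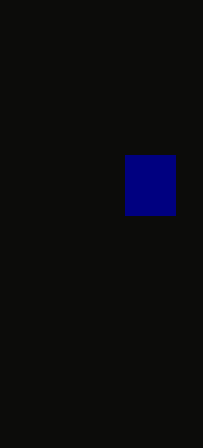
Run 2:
p = 125; q = 155; s = 175; t = 215; col = 'navy'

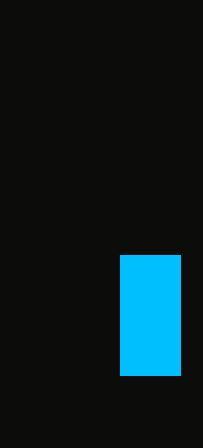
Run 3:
p = 120, q = 255, s = 180, t = 375, col = 'deepskyblue'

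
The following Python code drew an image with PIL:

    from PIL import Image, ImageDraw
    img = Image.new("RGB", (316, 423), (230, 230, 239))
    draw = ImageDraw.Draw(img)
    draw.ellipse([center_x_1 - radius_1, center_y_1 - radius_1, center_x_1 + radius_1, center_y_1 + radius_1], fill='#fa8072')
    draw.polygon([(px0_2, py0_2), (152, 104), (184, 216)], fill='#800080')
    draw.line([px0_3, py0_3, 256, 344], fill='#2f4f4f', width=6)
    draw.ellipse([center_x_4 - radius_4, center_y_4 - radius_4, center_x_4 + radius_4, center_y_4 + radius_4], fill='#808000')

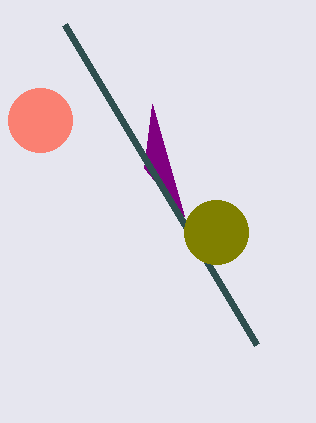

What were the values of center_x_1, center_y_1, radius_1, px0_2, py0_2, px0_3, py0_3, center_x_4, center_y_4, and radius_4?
center_x_1 = 40
center_y_1 = 120
radius_1 = 32
px0_2 = 144
py0_2 = 168
px0_3 = 64
py0_3 = 24
center_x_4 = 216
center_y_4 = 232
radius_4 = 32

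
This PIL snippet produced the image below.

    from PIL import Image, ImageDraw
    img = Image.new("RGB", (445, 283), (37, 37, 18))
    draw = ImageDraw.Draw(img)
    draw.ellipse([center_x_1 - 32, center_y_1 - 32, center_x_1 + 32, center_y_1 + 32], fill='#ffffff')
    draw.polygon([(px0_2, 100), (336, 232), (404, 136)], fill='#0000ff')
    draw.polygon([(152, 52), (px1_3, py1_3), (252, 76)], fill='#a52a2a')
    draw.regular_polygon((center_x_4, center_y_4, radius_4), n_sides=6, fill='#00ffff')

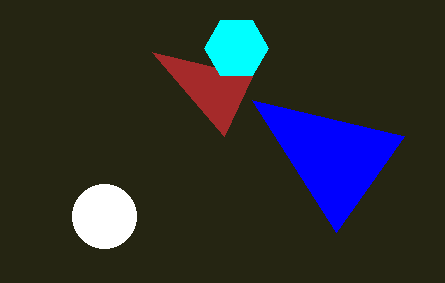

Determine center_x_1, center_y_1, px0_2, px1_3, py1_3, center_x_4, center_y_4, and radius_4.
center_x_1 = 104; center_y_1 = 216; px0_2 = 252; px1_3 = 224; py1_3 = 136; center_x_4 = 236; center_y_4 = 48; radius_4 = 32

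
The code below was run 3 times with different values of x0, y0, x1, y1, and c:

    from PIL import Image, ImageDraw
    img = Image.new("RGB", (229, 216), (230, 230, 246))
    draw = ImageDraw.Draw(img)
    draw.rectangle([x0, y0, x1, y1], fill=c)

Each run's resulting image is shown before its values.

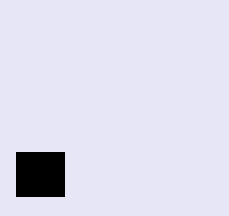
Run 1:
x0 = 16, y0 = 152, x1 = 64, y1 = 196, c = 'black'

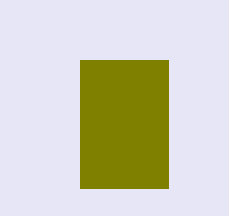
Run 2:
x0 = 80, y0 = 60, x1 = 168, y1 = 188, c = 'olive'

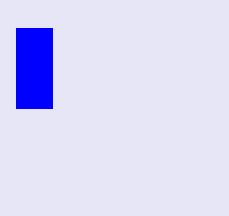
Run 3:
x0 = 16; y0 = 28; x1 = 52; y1 = 108; c = 'blue'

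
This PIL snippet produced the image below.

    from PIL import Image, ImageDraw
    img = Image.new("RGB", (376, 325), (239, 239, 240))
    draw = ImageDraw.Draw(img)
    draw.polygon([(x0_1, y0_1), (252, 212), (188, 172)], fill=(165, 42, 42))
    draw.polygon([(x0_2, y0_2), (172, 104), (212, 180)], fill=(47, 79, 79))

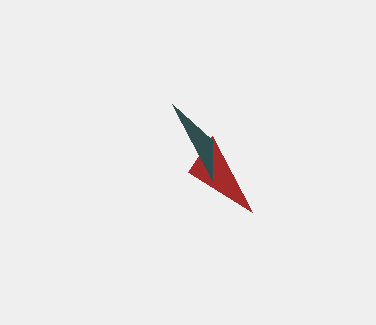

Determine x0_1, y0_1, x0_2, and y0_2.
x0_1 = 212; y0_1 = 136; x0_2 = 212; y0_2 = 140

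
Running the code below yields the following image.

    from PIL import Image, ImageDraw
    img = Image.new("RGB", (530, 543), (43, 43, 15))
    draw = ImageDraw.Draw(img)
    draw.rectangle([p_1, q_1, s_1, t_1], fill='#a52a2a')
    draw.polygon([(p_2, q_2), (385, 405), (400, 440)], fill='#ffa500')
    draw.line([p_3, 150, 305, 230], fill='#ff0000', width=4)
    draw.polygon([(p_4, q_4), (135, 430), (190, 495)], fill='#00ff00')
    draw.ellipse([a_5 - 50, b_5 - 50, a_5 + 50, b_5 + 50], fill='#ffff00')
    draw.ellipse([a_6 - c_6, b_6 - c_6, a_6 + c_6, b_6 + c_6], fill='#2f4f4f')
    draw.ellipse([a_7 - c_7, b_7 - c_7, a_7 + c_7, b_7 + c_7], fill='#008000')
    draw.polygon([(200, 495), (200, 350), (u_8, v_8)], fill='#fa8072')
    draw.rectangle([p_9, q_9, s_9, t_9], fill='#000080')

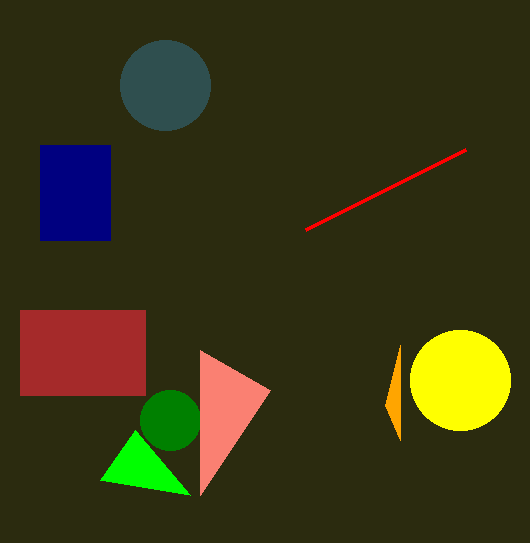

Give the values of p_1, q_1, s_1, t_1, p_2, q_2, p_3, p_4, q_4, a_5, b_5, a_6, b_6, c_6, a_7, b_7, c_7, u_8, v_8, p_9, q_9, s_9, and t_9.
p_1 = 20
q_1 = 310
s_1 = 145
t_1 = 395
p_2 = 400
q_2 = 345
p_3 = 465
p_4 = 100
q_4 = 480
a_5 = 460
b_5 = 380
a_6 = 165
b_6 = 85
c_6 = 45
a_7 = 170
b_7 = 420
c_7 = 30
u_8 = 270
v_8 = 390
p_9 = 40
q_9 = 145
s_9 = 110
t_9 = 240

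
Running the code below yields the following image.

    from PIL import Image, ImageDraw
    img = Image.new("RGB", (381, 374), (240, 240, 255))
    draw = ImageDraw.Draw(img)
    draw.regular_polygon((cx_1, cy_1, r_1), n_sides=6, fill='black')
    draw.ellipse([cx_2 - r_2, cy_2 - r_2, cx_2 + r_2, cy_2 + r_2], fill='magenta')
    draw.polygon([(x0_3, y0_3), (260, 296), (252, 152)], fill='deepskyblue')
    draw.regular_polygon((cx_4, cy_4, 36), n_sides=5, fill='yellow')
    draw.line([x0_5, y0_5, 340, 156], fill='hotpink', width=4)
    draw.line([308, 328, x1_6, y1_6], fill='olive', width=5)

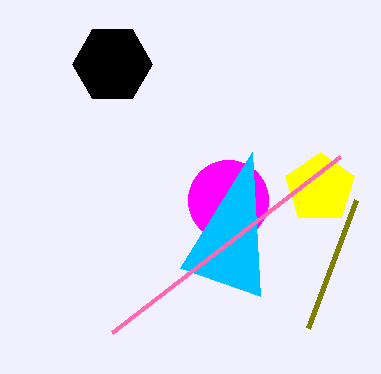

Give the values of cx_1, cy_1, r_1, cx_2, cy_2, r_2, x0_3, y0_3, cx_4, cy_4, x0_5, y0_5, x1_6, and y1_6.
cx_1 = 112; cy_1 = 64; r_1 = 40; cx_2 = 228; cy_2 = 200; r_2 = 40; x0_3 = 180; y0_3 = 268; cx_4 = 320; cy_4 = 188; x0_5 = 112; y0_5 = 332; x1_6 = 356; y1_6 = 200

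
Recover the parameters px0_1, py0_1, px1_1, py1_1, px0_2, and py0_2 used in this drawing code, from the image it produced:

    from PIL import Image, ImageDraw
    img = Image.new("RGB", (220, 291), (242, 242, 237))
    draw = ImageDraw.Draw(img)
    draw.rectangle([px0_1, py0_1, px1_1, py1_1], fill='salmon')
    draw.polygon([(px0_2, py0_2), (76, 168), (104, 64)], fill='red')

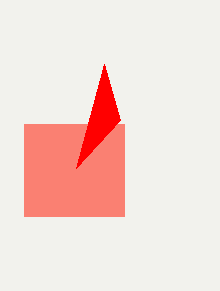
px0_1 = 24
py0_1 = 124
px1_1 = 124
py1_1 = 216
px0_2 = 120
py0_2 = 120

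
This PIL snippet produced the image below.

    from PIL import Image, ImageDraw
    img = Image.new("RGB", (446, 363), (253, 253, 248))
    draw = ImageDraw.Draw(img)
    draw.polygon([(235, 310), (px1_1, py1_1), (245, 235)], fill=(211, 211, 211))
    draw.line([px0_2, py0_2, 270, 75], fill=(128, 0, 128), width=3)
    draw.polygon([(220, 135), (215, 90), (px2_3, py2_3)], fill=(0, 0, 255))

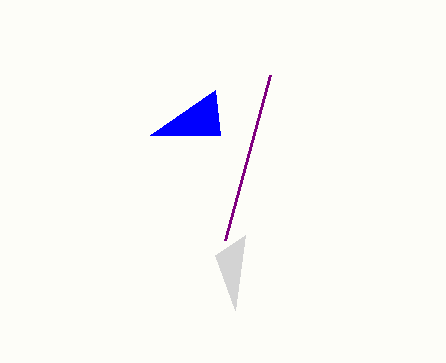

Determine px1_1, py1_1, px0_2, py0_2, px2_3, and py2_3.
px1_1 = 215; py1_1 = 255; px0_2 = 225; py0_2 = 240; px2_3 = 150; py2_3 = 135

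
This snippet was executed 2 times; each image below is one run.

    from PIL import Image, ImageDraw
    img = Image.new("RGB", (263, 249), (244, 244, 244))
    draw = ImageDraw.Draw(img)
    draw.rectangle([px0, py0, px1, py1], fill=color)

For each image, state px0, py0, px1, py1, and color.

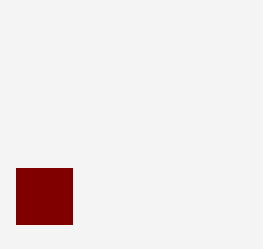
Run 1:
px0 = 16, py0 = 168, px1 = 72, py1 = 224, color = 'maroon'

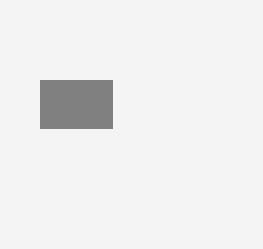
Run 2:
px0 = 40, py0 = 80, px1 = 112, py1 = 128, color = 'gray'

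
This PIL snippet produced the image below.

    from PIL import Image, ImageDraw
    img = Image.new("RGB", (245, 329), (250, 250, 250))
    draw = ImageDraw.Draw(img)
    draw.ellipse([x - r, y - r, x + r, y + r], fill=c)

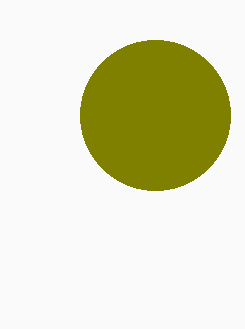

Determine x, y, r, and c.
x = 155, y = 115, r = 75, c = 'olive'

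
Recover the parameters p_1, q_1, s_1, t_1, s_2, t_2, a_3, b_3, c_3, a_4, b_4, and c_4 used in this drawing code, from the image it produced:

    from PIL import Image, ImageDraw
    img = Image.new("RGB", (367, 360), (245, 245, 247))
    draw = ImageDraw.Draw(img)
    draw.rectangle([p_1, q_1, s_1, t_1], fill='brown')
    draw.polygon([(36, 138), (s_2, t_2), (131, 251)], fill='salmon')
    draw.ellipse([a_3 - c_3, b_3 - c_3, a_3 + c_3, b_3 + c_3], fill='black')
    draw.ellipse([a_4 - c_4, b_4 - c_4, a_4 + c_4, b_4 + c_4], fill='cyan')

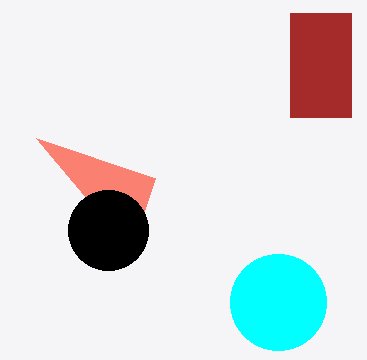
p_1 = 290; q_1 = 13; s_1 = 351; t_1 = 117; s_2 = 155; t_2 = 178; a_3 = 108; b_3 = 230; c_3 = 40; a_4 = 278; b_4 = 302; c_4 = 48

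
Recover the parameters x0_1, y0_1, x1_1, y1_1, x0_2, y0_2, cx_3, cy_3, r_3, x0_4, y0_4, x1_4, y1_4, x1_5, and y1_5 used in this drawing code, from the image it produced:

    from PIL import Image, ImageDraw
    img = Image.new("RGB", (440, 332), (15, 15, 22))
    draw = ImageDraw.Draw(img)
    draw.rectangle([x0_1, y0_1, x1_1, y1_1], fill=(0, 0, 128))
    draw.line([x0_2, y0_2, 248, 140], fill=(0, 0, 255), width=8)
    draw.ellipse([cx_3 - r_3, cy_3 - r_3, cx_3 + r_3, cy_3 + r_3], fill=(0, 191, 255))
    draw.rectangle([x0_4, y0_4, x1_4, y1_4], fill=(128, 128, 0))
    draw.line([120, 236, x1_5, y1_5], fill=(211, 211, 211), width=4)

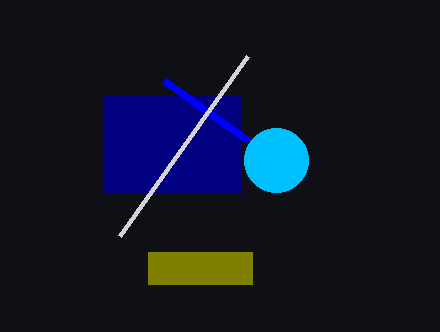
x0_1 = 104, y0_1 = 96, x1_1 = 240, y1_1 = 192, x0_2 = 164, y0_2 = 80, cx_3 = 276, cy_3 = 160, r_3 = 32, x0_4 = 148, y0_4 = 252, x1_4 = 252, y1_4 = 284, x1_5 = 248, y1_5 = 56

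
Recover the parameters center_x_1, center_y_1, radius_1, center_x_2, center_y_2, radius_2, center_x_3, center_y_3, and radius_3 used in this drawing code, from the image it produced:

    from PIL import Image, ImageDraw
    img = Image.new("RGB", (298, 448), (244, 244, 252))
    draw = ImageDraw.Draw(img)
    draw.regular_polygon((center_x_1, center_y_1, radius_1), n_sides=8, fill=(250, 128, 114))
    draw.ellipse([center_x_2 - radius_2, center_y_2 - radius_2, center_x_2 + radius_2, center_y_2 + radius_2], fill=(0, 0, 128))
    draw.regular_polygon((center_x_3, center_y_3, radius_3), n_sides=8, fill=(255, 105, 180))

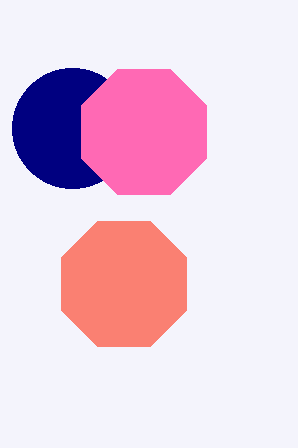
center_x_1 = 124, center_y_1 = 284, radius_1 = 68, center_x_2 = 72, center_y_2 = 128, radius_2 = 60, center_x_3 = 144, center_y_3 = 132, radius_3 = 68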